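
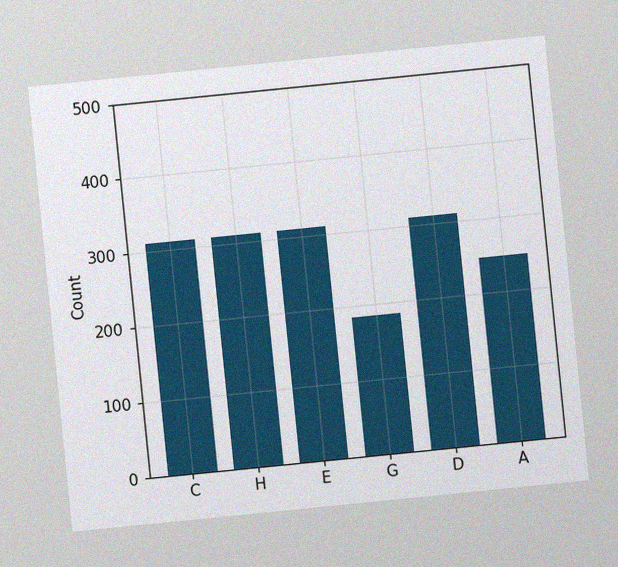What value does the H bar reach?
The chart is tilted about 6° counter-clockwise, with some photo noise. Reading along the chart's y-axis, the H bar reaches 310.

310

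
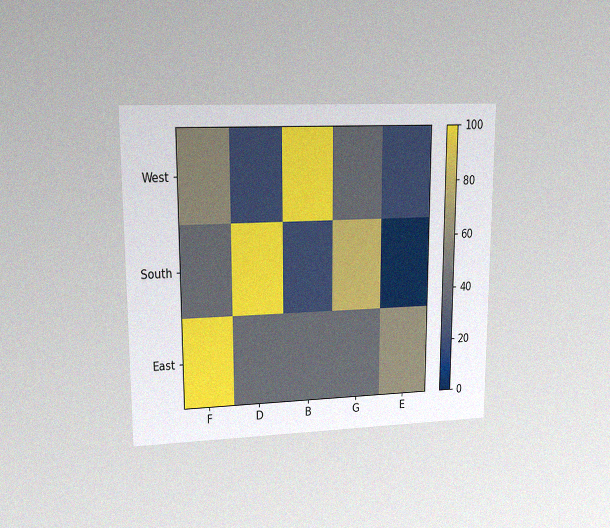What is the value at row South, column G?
The chart is viewed at a slight angle, with some photo noise. Matching cell (South, G) against the colorbar gives 80.

80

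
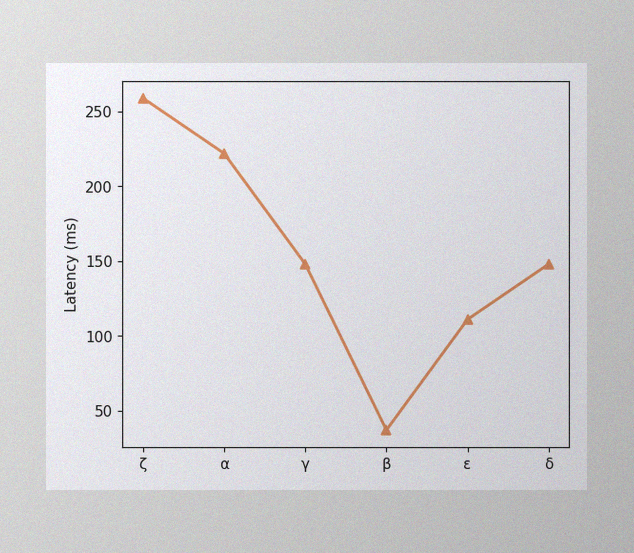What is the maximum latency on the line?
The image has some photo noise and uneven lighting. The highest point is at ζ, and reading across to the y-axis gives 259ms.

259ms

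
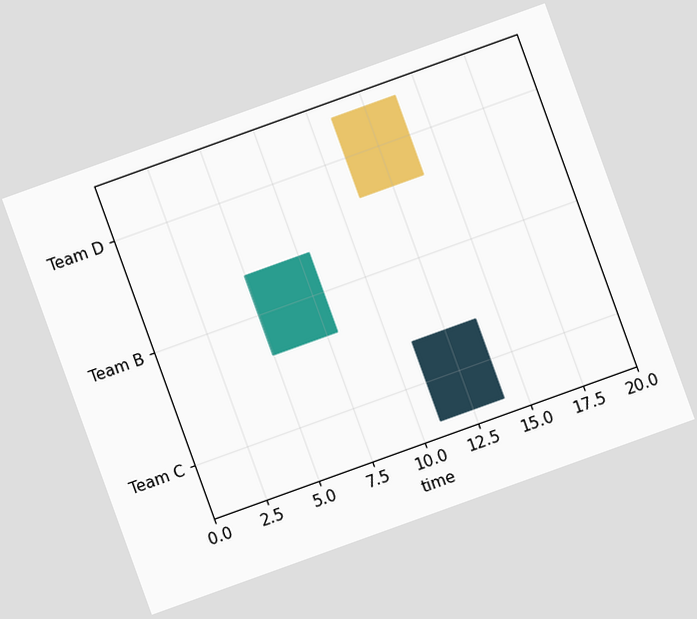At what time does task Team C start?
The chart is tilted about 20° counter-clockwise. The Team C bar begins at t=11.

11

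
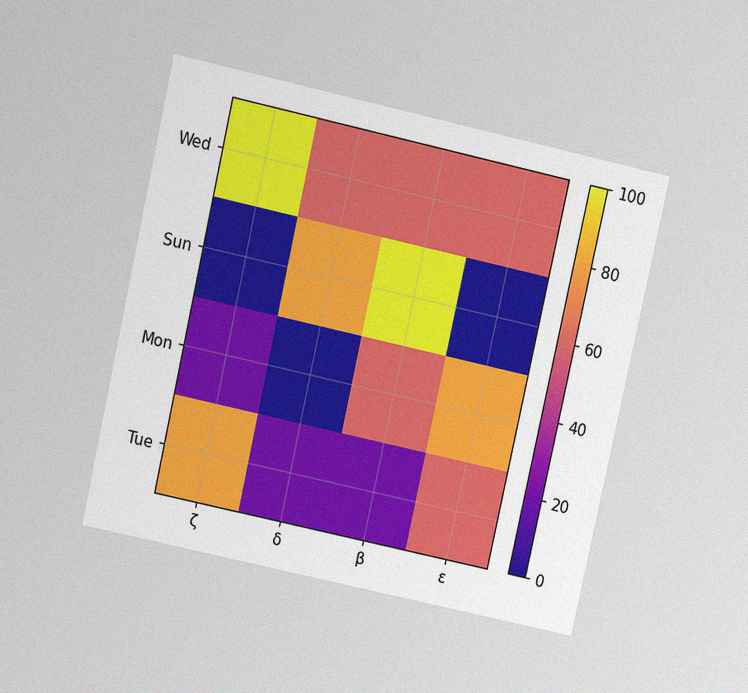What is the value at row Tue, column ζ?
The chart is tilted about 12° clockwise and viewed at a slight angle, with some photo noise. Matching cell (Tue, ζ) against the colorbar gives 80.

80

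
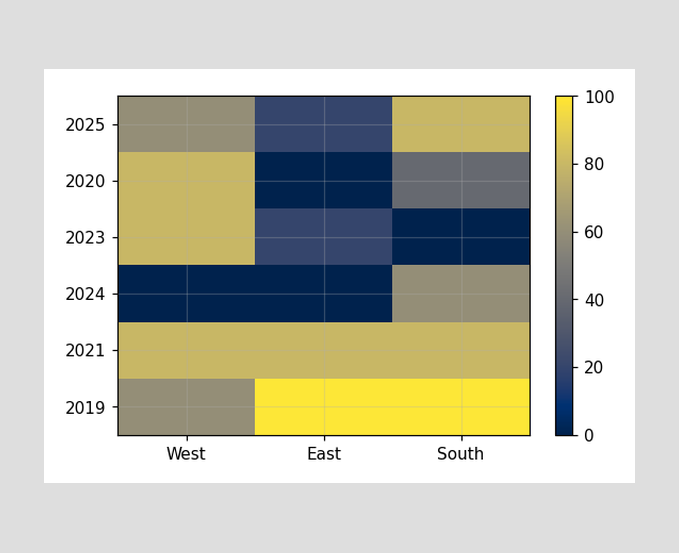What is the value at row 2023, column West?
Matching cell (2023, West) against the colorbar gives 80.

80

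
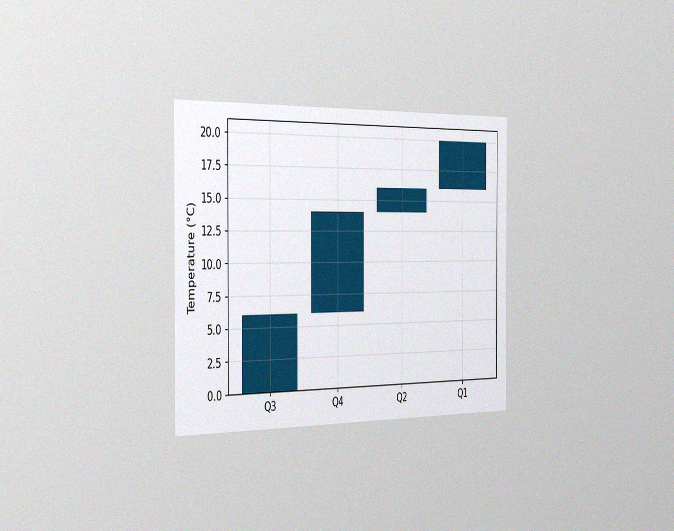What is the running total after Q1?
20°C

The chart is viewed slightly from the left, with some photo noise. After Q1 the running total reaches 20°C.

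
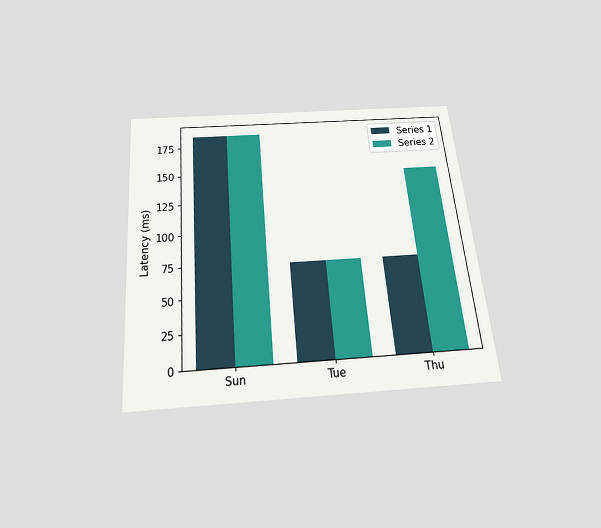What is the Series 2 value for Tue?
The chart is tilted about 5° counter-clockwise and viewed slightly from below. The Series 2 bar at Tue reaches 74ms on the y-axis.

74ms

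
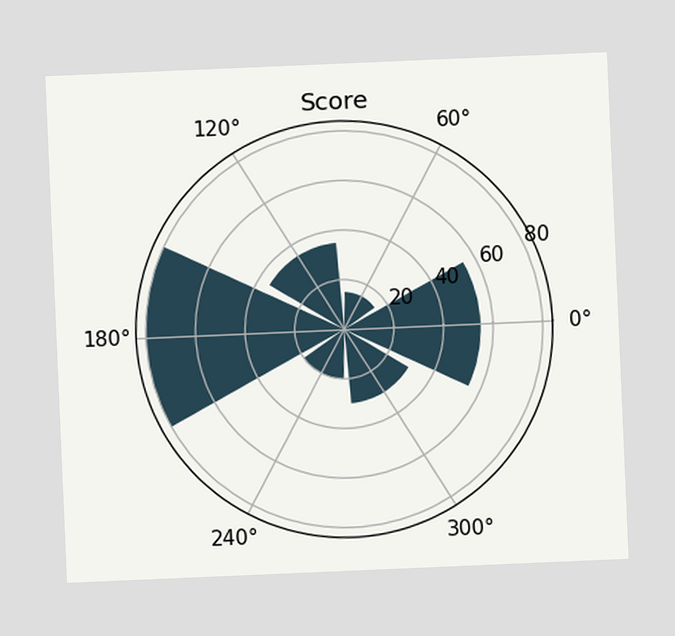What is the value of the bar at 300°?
30

The chart is tilted about 2° counter-clockwise. The bar at 300° reaches 30 on the radial axis.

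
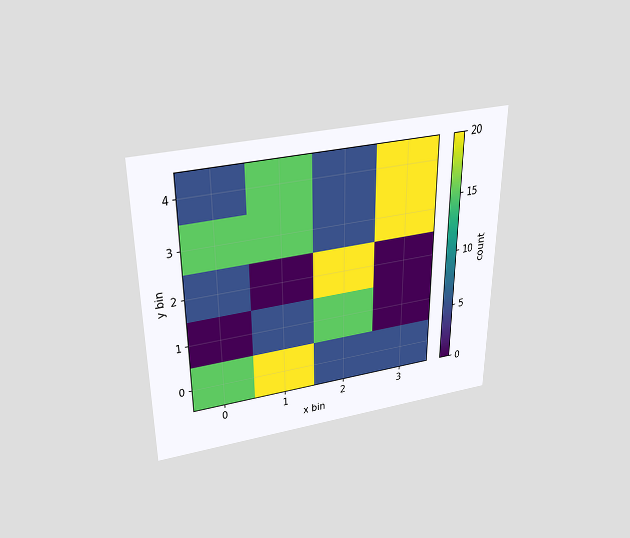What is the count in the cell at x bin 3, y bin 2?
The chart is viewed slightly from above. Matching the cell (3, 2) against the colorbar gives 0.

0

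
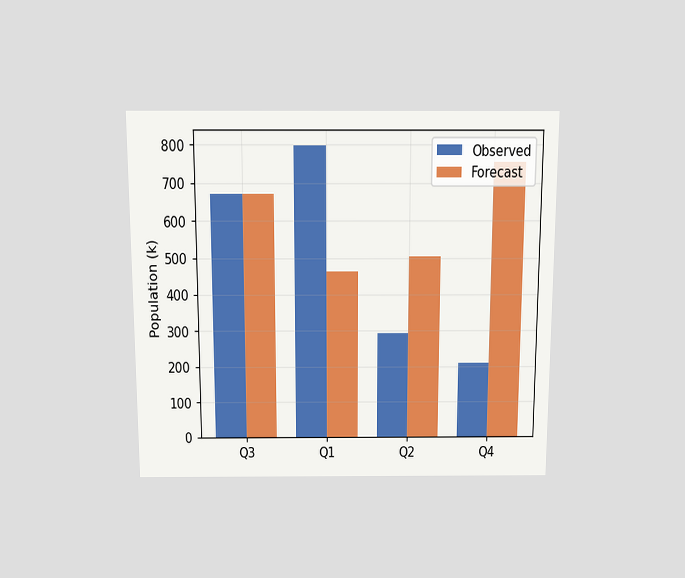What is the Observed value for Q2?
294k

The chart is viewed slightly from above. The Observed bar at Q2 reaches 294k on the y-axis.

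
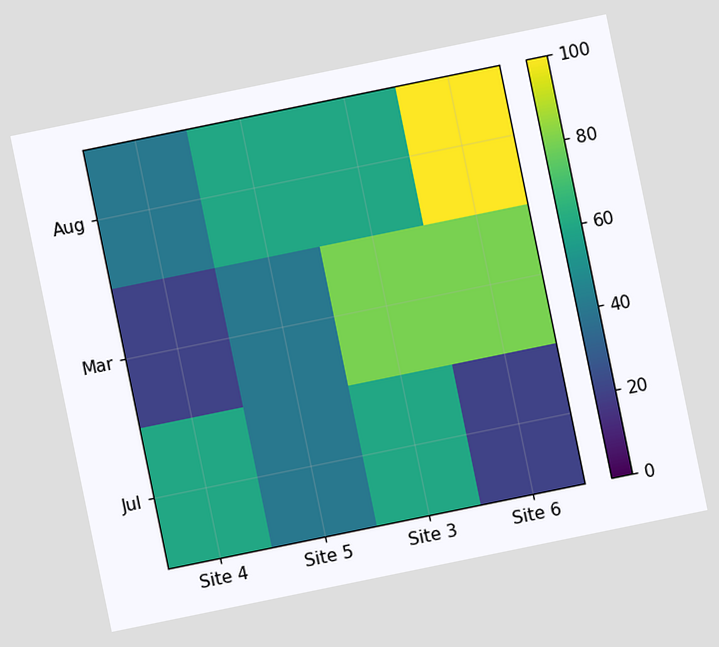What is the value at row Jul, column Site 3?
The chart is tilted about 12° counter-clockwise. Matching cell (Jul, Site 3) against the colorbar gives 60.

60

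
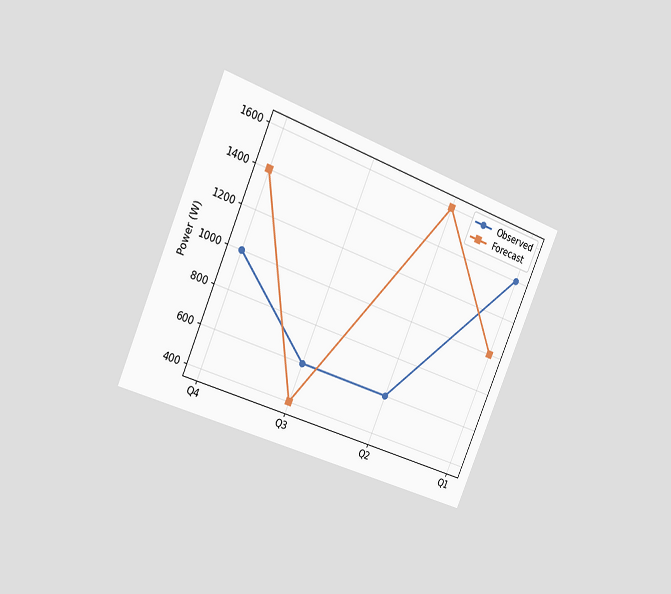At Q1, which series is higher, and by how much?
Observed, by 400W

The chart is tilted about 23° clockwise and viewed slightly from the left. At Q1, Observed sits above the other line by 400W.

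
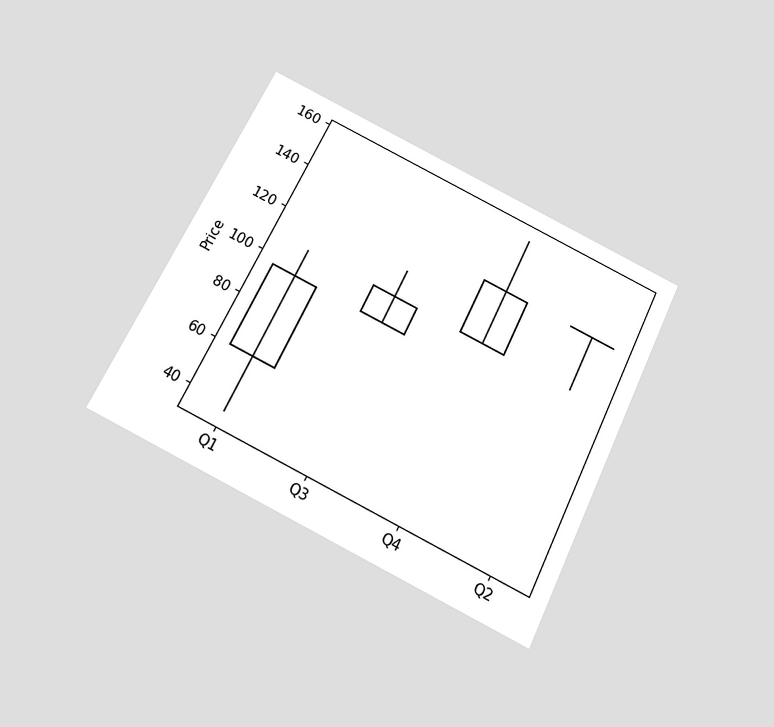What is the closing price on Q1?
96

The chart is tilted about 26° clockwise and viewed slightly from below. The Q1 candle closes at 96.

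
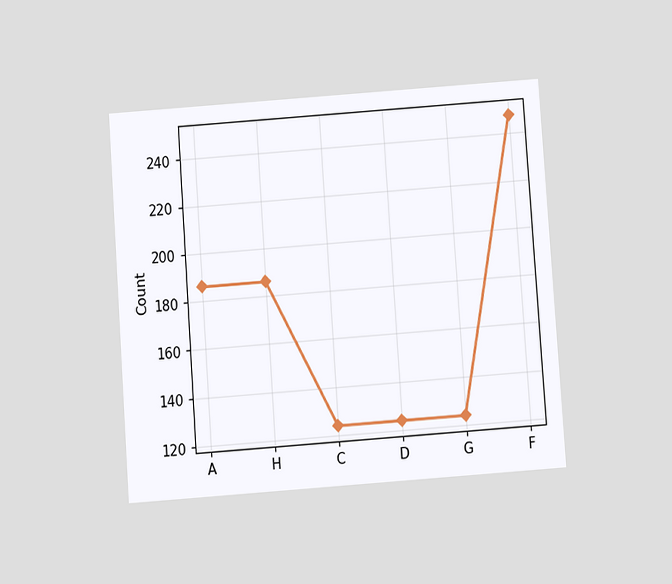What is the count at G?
The chart is tilted about 4° counter-clockwise and viewed slightly from below. At G, the line is at 124.

124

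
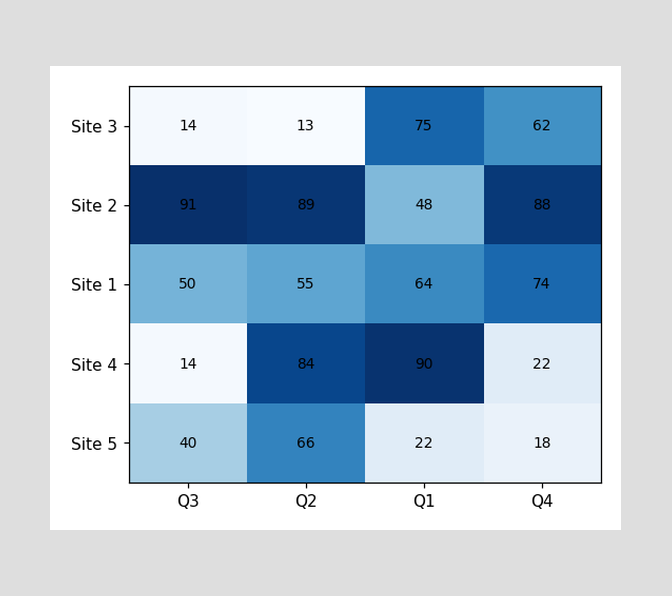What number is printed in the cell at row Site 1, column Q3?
50

The (Site 1, Q3) cell reads 50.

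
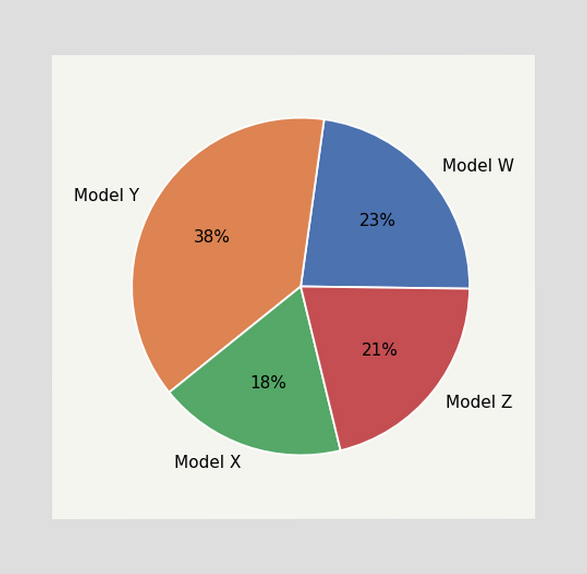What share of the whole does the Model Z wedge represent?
The Model Z slice takes up 21% of the pie.

21%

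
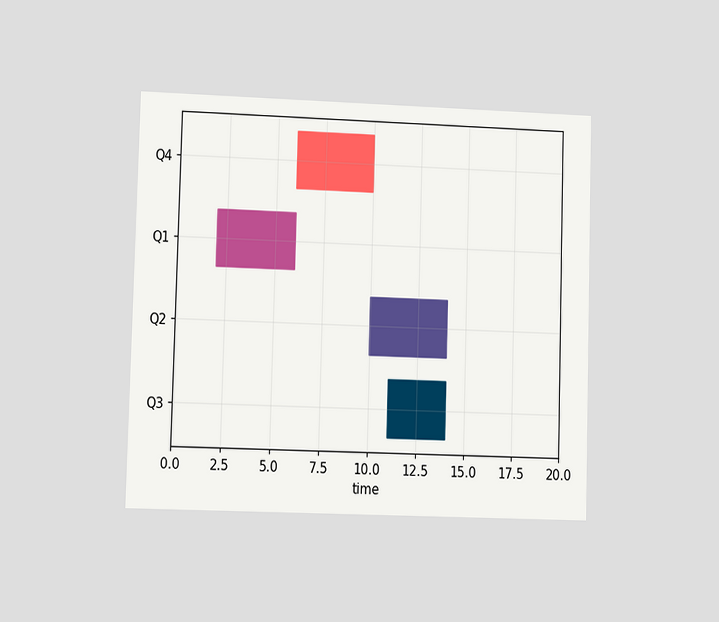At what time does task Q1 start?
2

The chart is viewed at a slight angle. The Q1 bar begins at t=2.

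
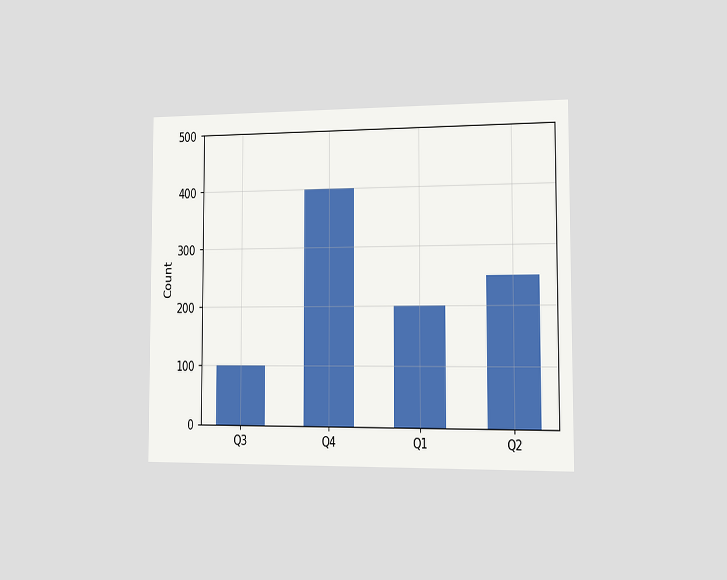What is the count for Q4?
The chart is viewed slightly from the right. Reading along the chart's y-axis, the Q4 bar reaches 400.

400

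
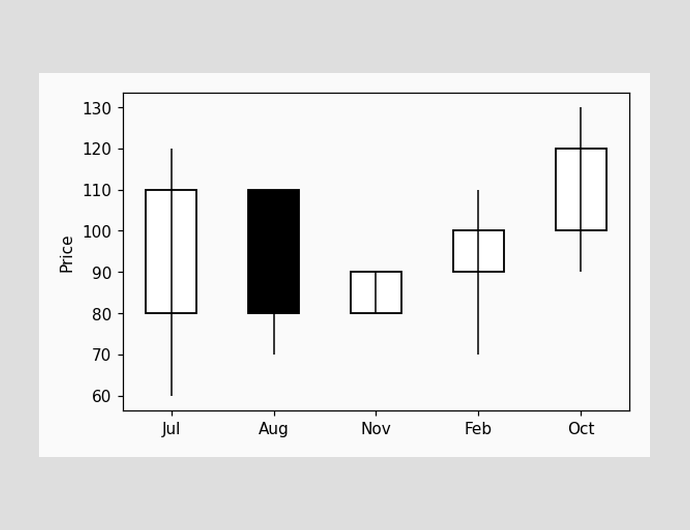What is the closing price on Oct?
The Oct candle closes at 120.

120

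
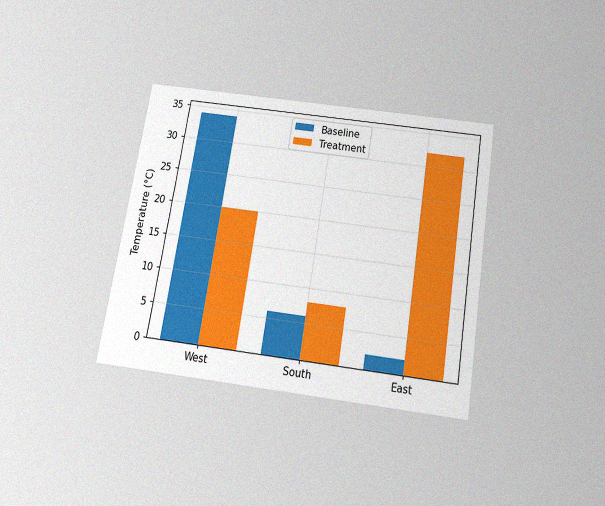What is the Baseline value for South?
The chart is tilted about 9° clockwise and viewed slightly from below, with some photo noise. The Baseline bar at South reaches 6°C on the y-axis.

6°C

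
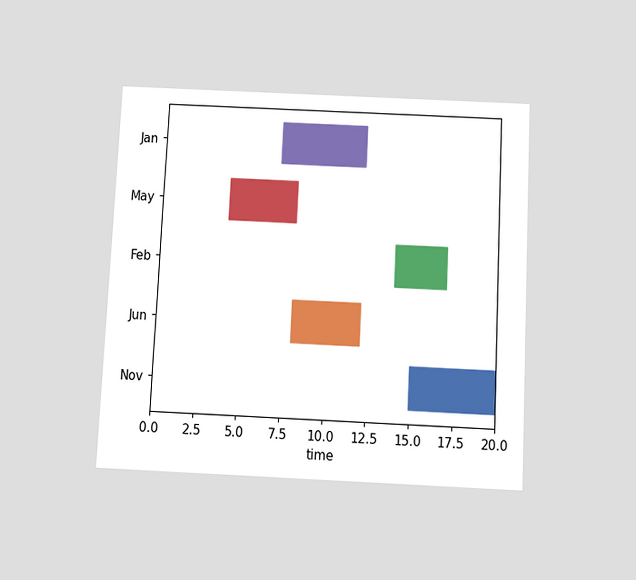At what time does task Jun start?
The chart is tilted about 3° clockwise and viewed slightly from below. The Jun bar begins at t=8.

8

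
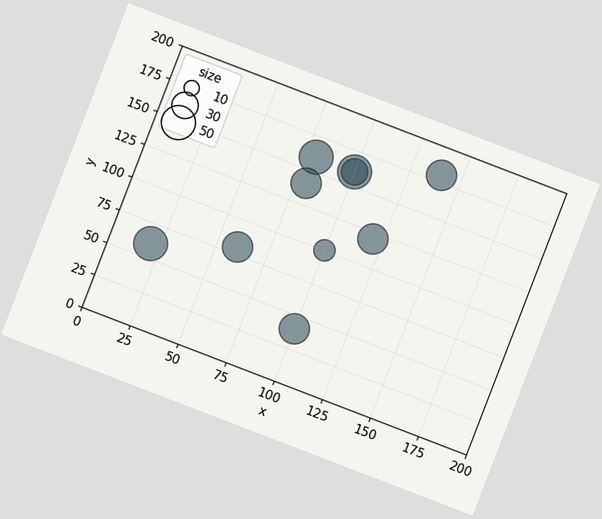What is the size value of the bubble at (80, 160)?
50

The chart is tilted about 21° clockwise. Matching the bubble at (80, 160) against the size legend gives 50.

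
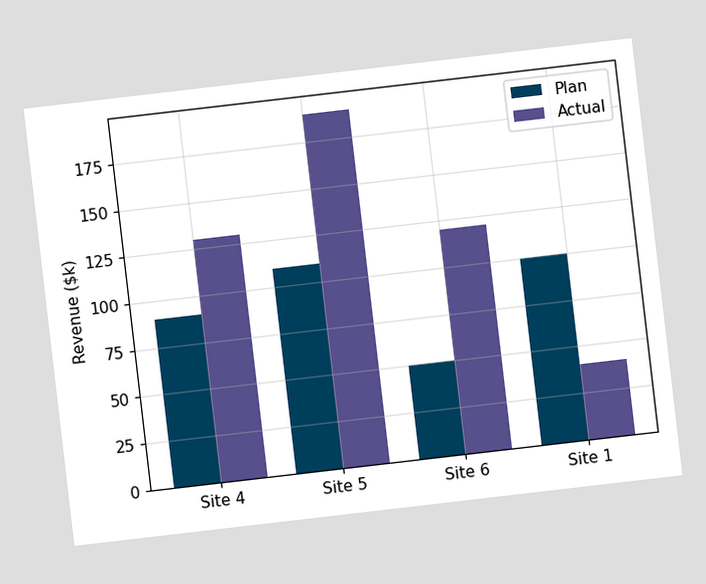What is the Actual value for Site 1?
The chart is tilted about 7° counter-clockwise. The Actual bar at Site 1 reaches $40k on the y-axis.

$40k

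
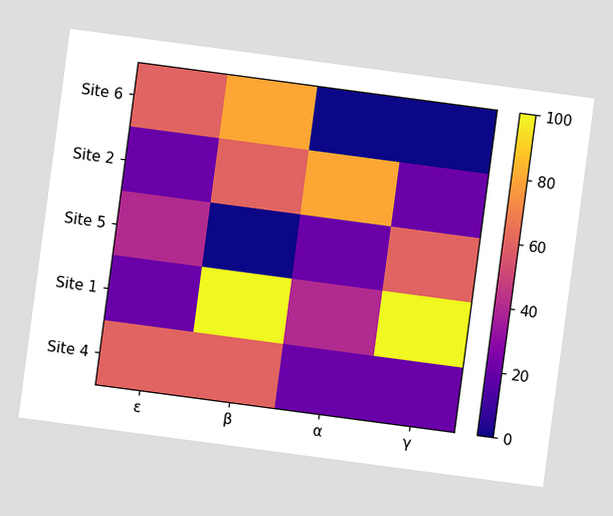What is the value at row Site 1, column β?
100

The chart is tilted about 8° clockwise. Matching cell (Site 1, β) against the colorbar gives 100.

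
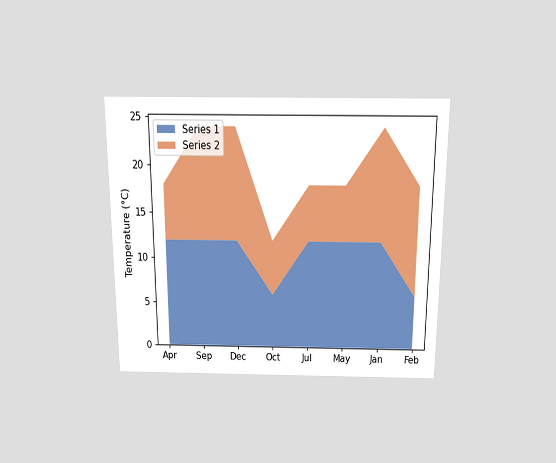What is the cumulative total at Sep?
The chart is viewed slightly from above. The stacked total at Sep reaches 24°C.

24°C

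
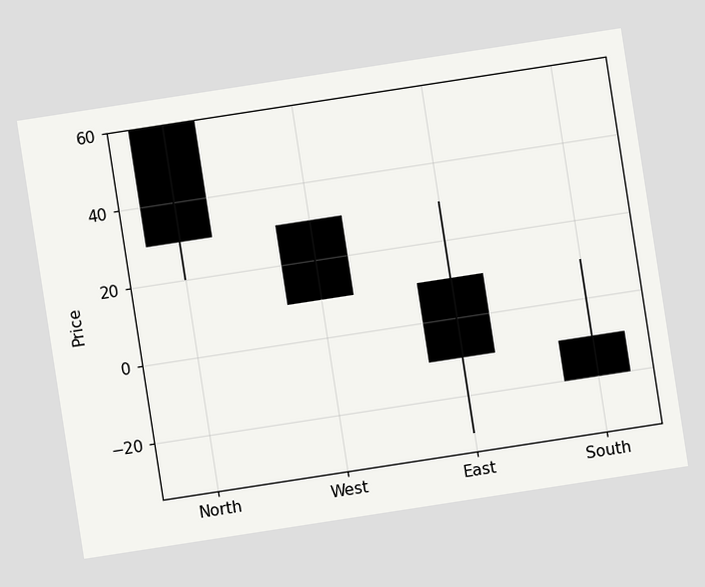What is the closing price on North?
The chart is tilted about 9° counter-clockwise. The North candle closes at 30.

30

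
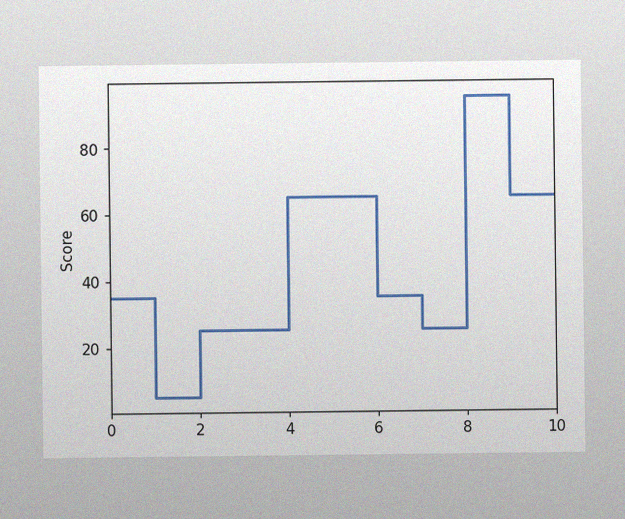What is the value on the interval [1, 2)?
The image has some photo noise and uneven lighting. On [1, 2) the step sits at 5.

5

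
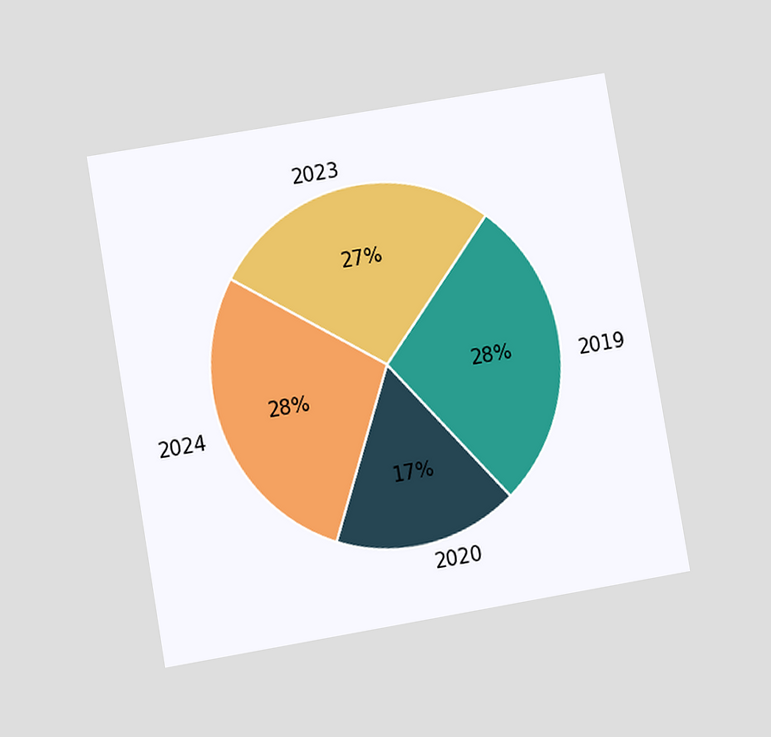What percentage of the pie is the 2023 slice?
The chart is tilted about 10° counter-clockwise and viewed at a slight angle. The 2023 slice takes up 27% of the pie.

27%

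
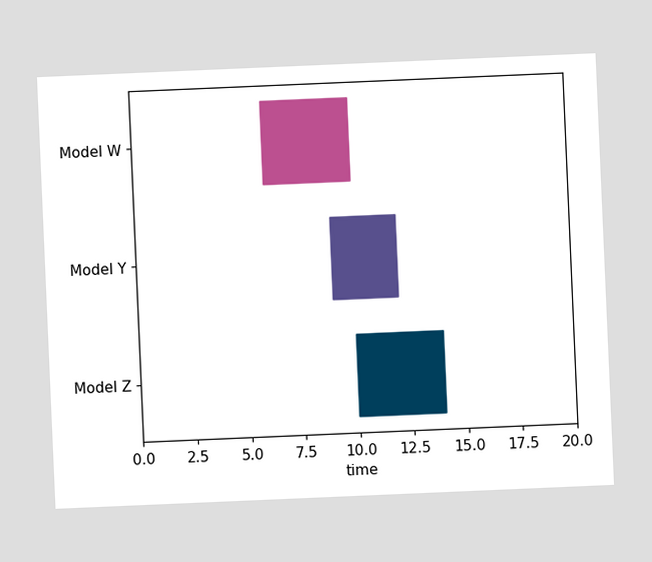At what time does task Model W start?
6

The chart is tilted about 2° counter-clockwise. The Model W bar begins at t=6.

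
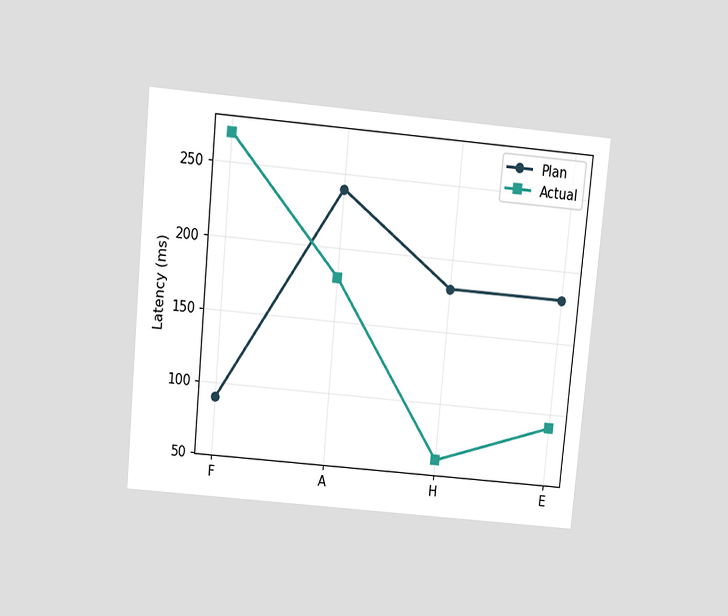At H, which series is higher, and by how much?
Plan, by 120ms

The chart is tilted about 5° clockwise and viewed slightly from above. At H, Plan sits above the other line by 120ms.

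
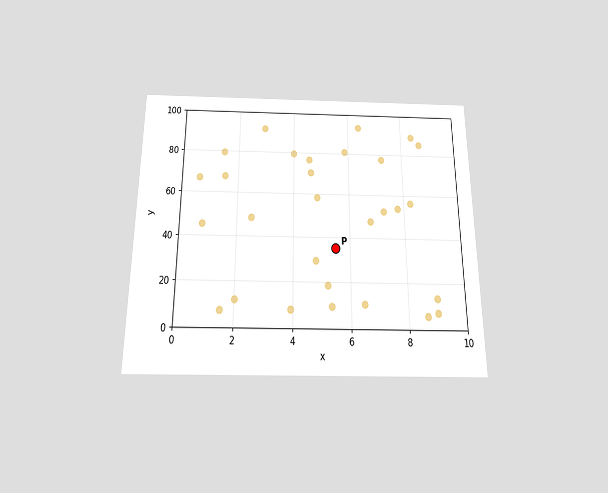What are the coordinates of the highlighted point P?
(5.5, 35)

The chart is viewed slightly from below. Following the gridlines from P to each axis, P sits at (5.5, 35).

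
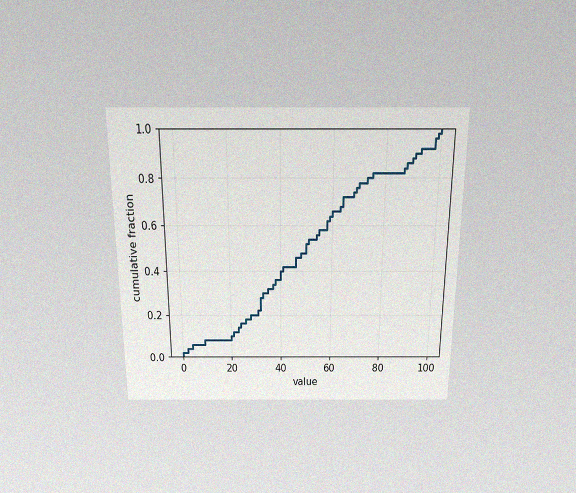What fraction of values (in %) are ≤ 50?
The chart is viewed slightly from above, with some photo noise. At x=50 the ECDF step is at 52%.

52%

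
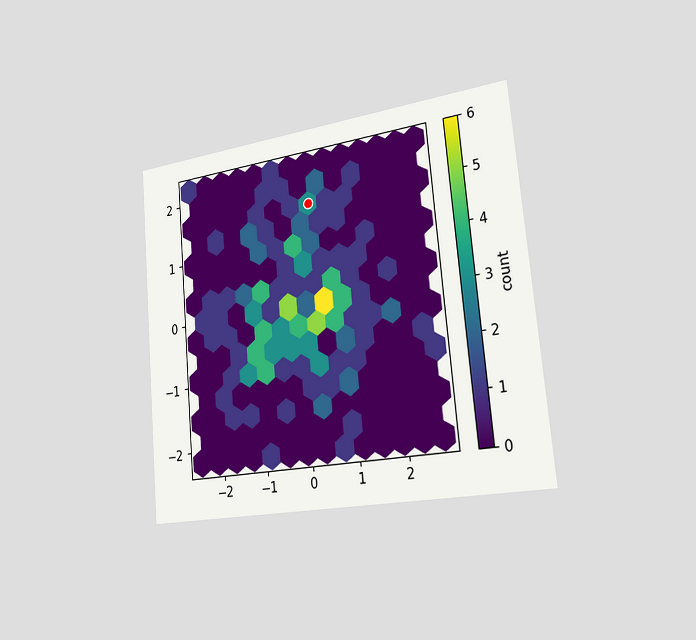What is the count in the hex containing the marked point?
3

The chart is tilted about 5° counter-clockwise and viewed slightly from the right. The marked hex reads 3 on the colorbar.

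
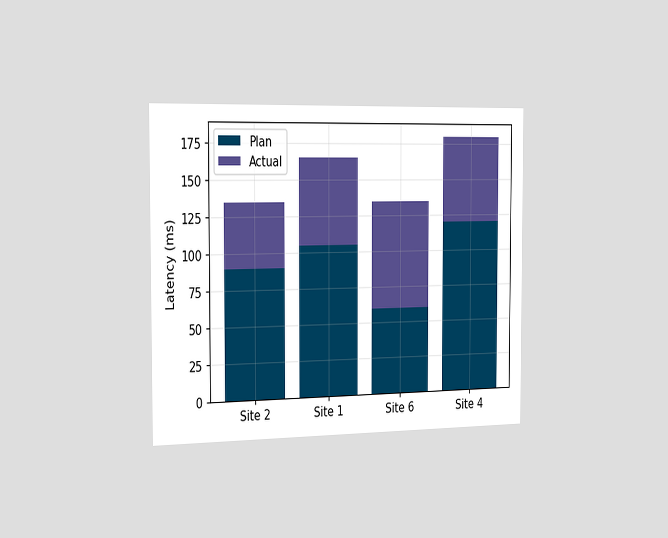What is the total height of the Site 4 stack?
The chart is viewed slightly from the left. The Site 4 stack's top reaches 180ms on the y-axis.

180ms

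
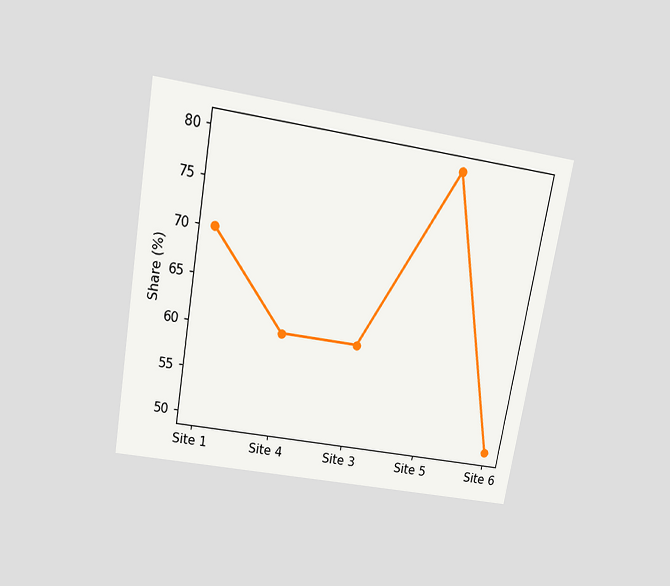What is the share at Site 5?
The chart is tilted about 10° clockwise and viewed slightly from above. At Site 5, the line is at 80%.

80%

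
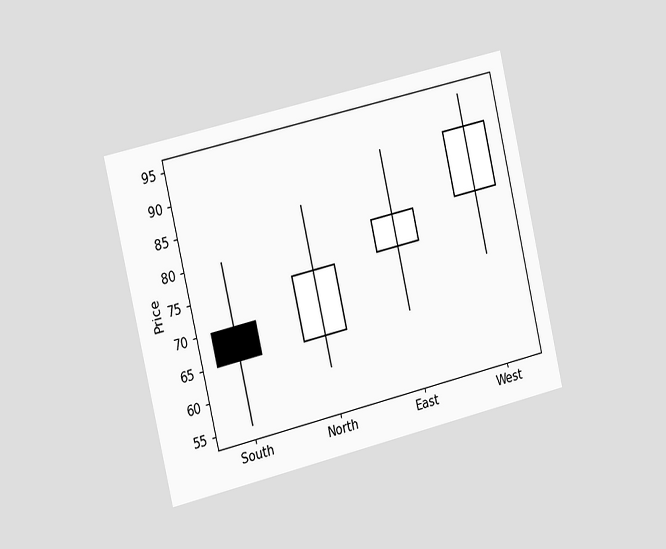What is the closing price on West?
90

The chart is tilted about 13° counter-clockwise and viewed slightly from the left. The West candle closes at 90.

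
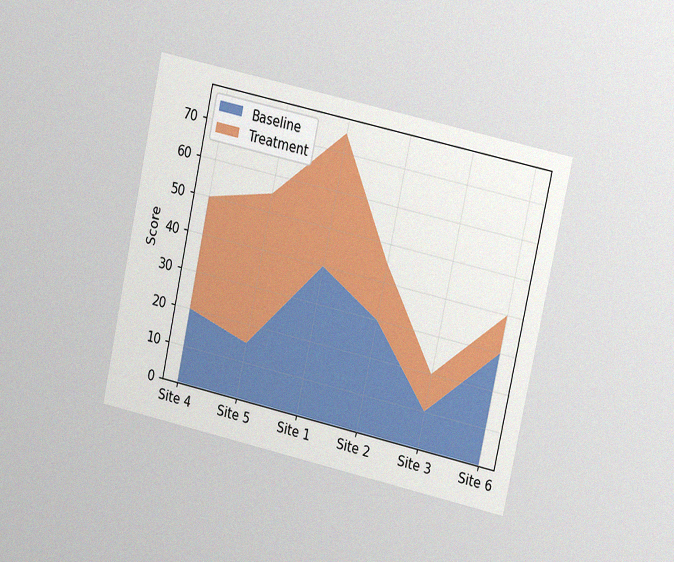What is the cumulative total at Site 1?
75

The chart is tilted about 12° clockwise and viewed slightly from the right, with some photo noise. The stacked total at Site 1 reaches 75.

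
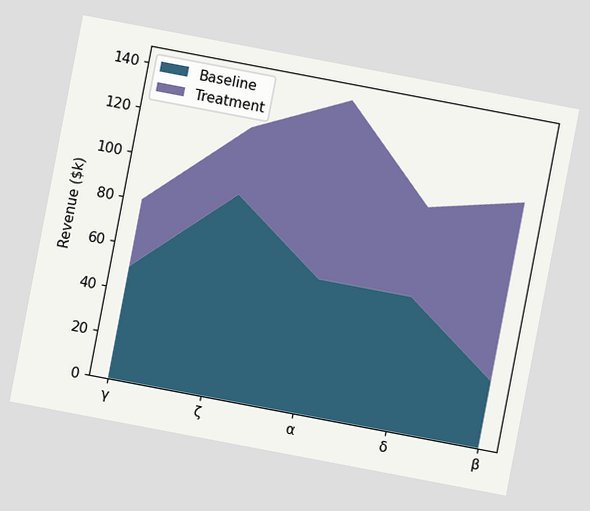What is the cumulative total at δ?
The chart is tilted about 11° clockwise. The stacked total at δ reaches $100k.

$100k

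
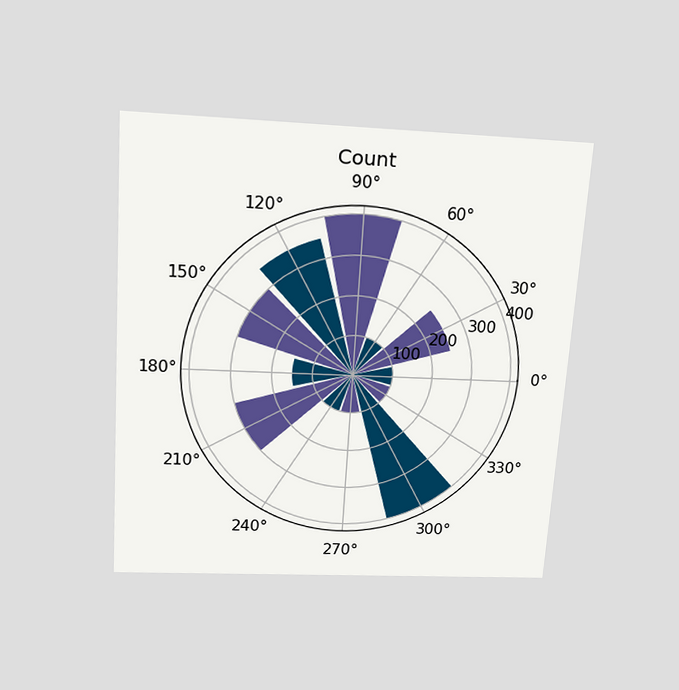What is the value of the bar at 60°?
100

The chart is tilted about 4° clockwise and viewed slightly from above. The bar at 60° reaches 100 on the radial axis.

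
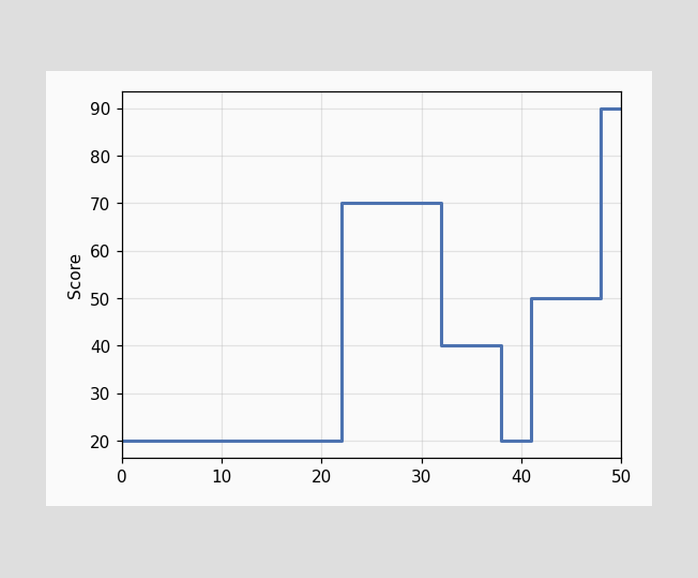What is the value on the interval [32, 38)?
On [32, 38) the step sits at 40.

40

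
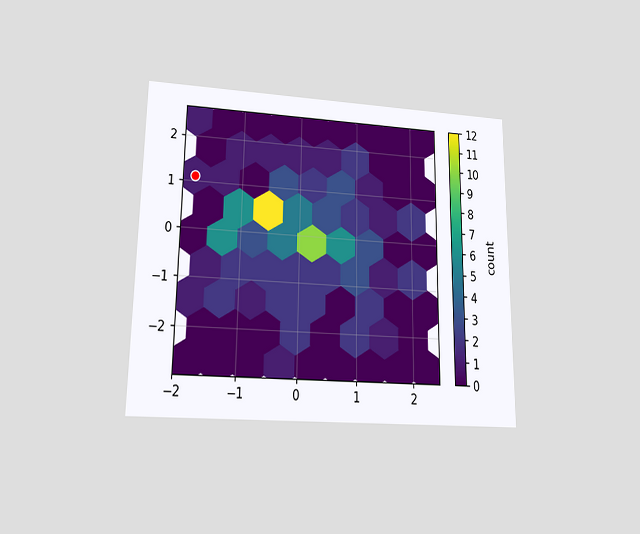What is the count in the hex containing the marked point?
1

The chart is viewed at a slight angle. The marked hex reads 1 on the colorbar.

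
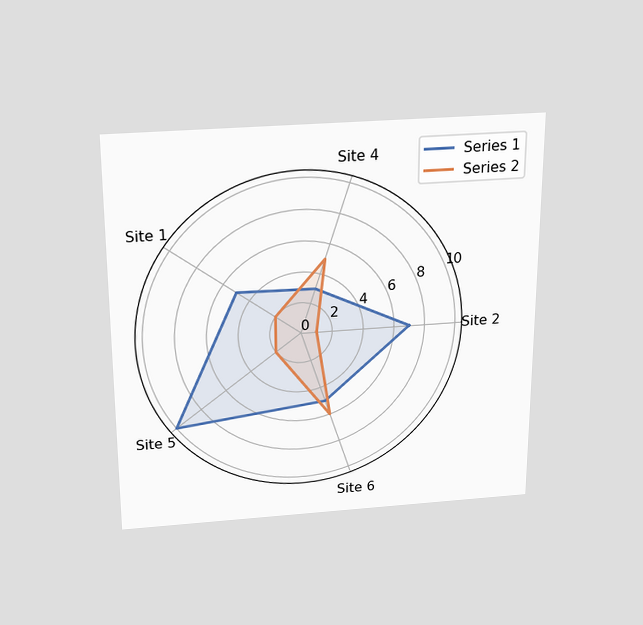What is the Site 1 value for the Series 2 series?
The chart is viewed slightly from above. On the Site 1 axis, Series 2 reaches 2.

2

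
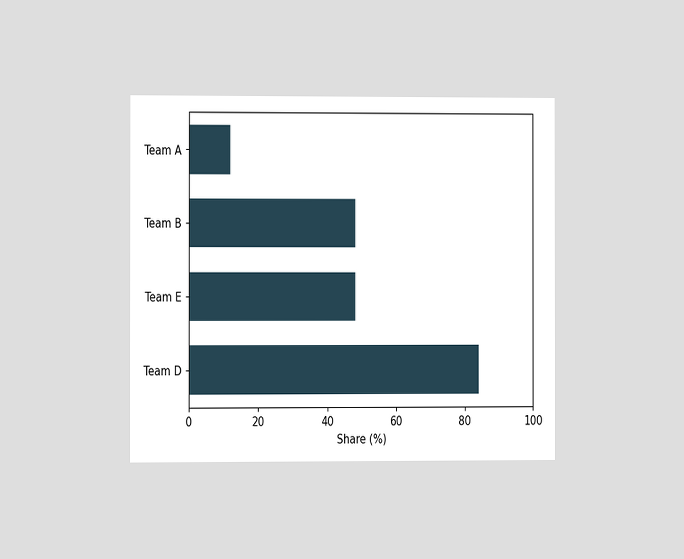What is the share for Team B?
The chart is viewed at a slight angle. Reading along the chart's x-axis, the Team B bar reaches 48%.

48%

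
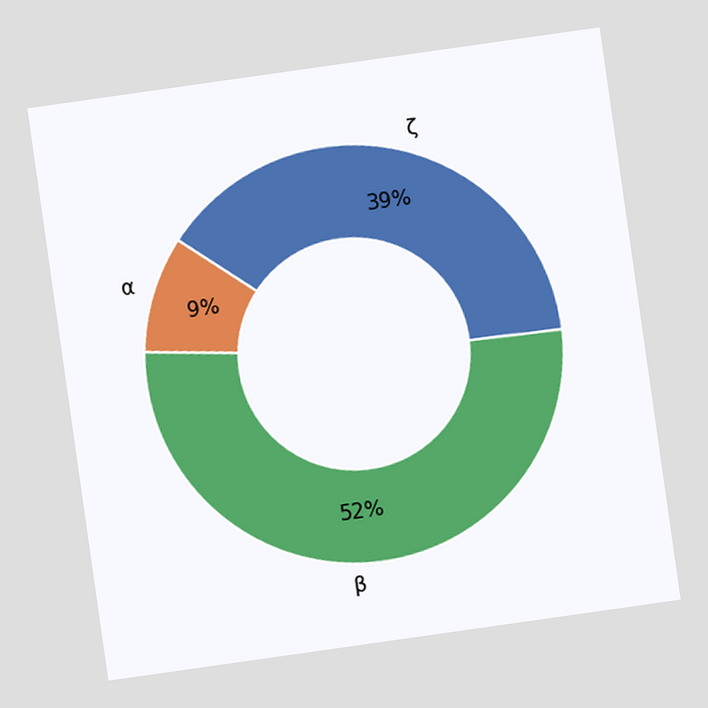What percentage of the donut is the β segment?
The chart is tilted about 8° counter-clockwise. The β segment takes up 52% of the ring.

52%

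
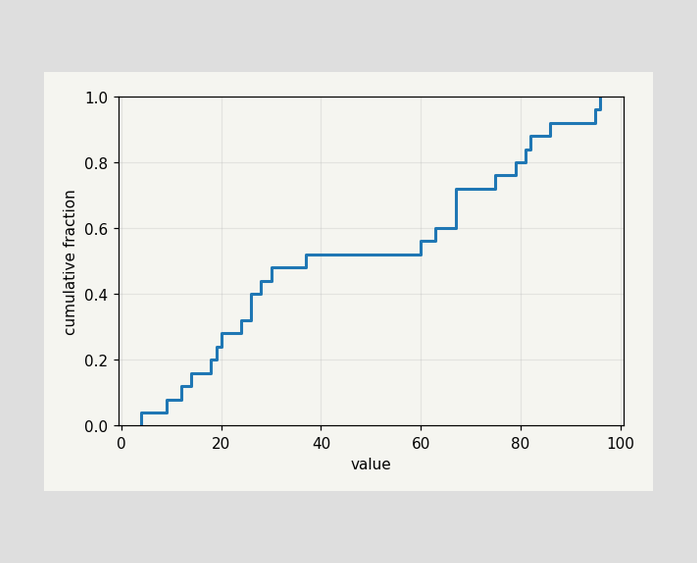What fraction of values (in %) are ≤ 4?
At x=4 the ECDF step is at 4%.

4%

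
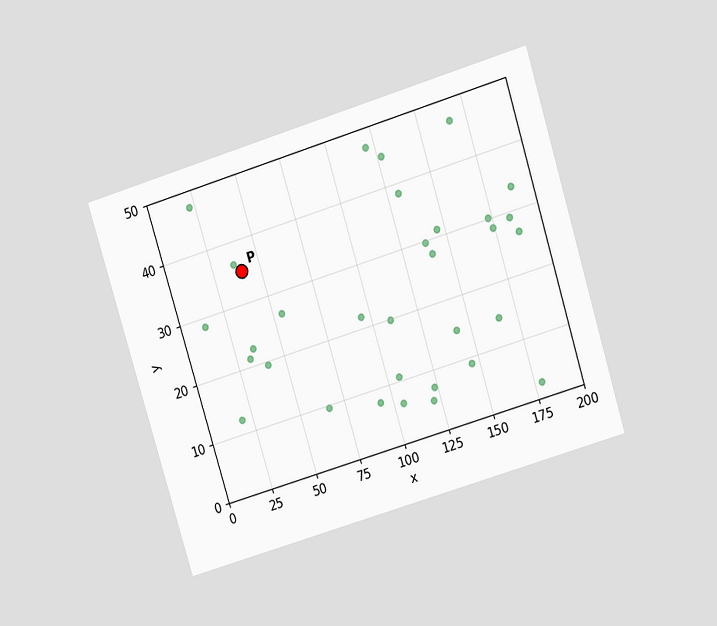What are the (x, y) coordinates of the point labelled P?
The chart is tilted about 17° counter-clockwise and viewed at a slight angle. Following the gridlines from P to each axis, P sits at (40, 35).

(40, 35)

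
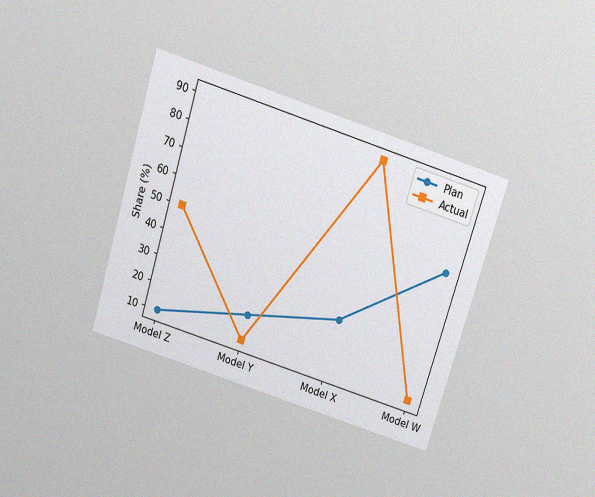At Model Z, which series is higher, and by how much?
Actual, by 40%

The chart is tilted about 17° clockwise and viewed slightly from above, with some photo noise. At Model Z, Actual sits above the other line by 40%.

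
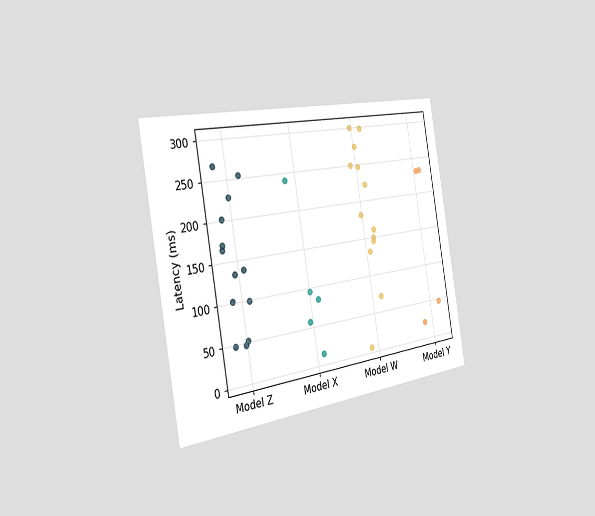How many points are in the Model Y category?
The chart is tilted about 10° counter-clockwise and viewed slightly from the left. Counting the markers in the Model Y column gives 4.

4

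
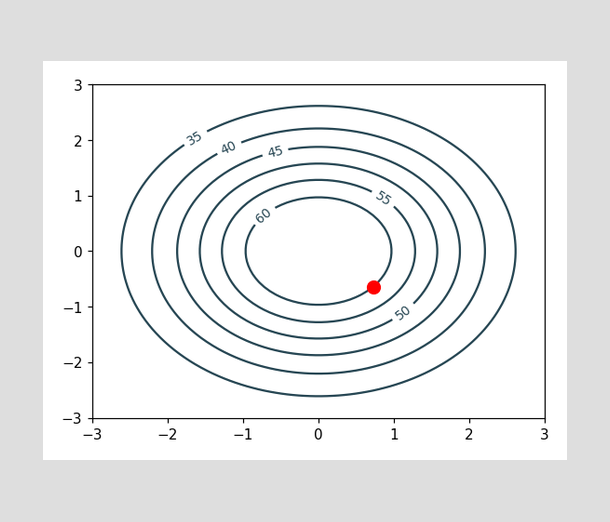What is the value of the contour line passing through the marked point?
The marked point sits on the contour labelled 60.

60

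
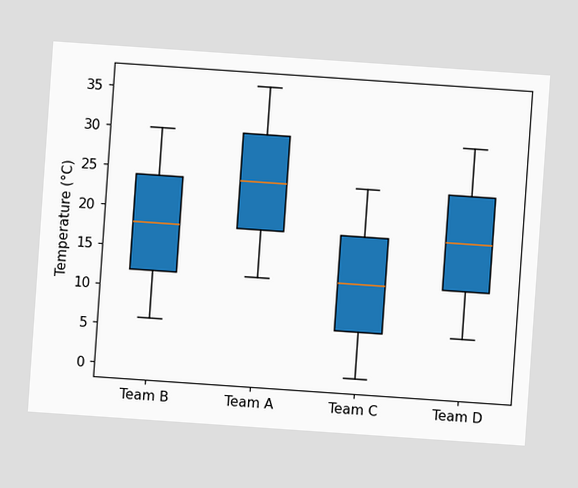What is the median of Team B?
18°C

The chart is tilted about 4° clockwise. The median line in the Team B box sits at 18°C.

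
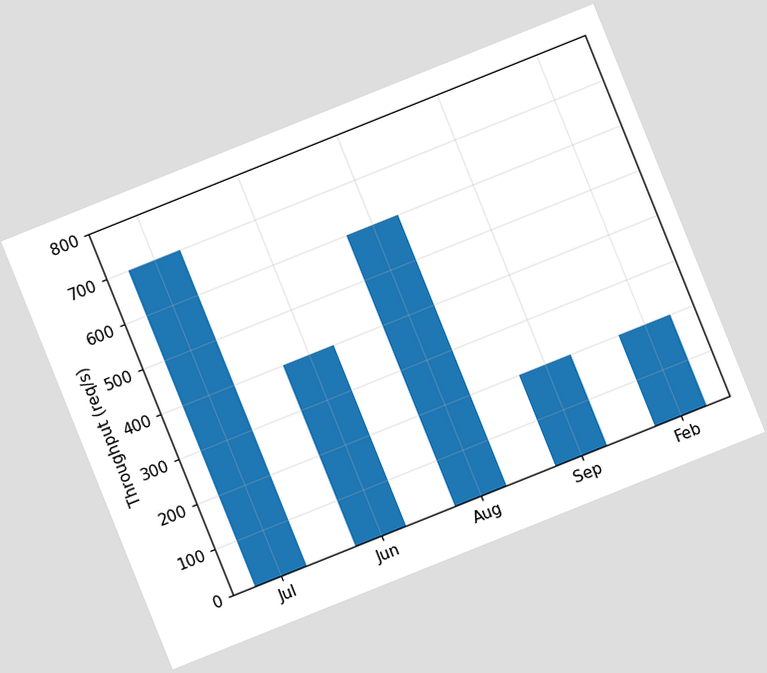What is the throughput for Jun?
The chart is tilted about 22° counter-clockwise. Reading along the chart's y-axis, the Jun bar reaches 400req/s.

400req/s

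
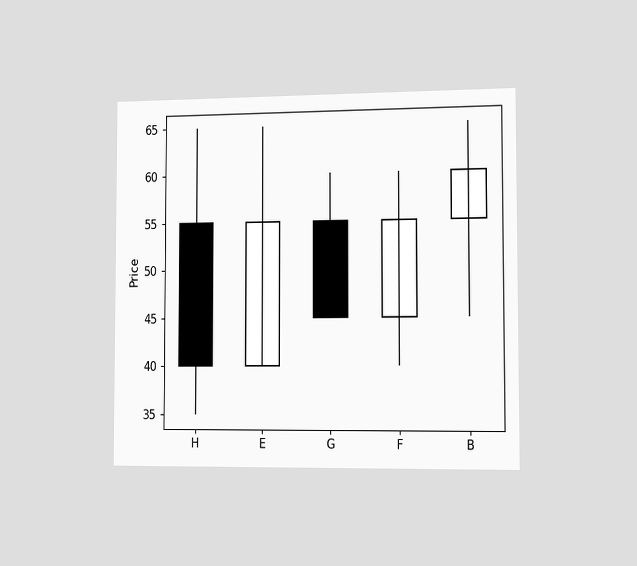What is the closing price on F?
The chart is viewed slightly from the right. The F candle closes at 55.

55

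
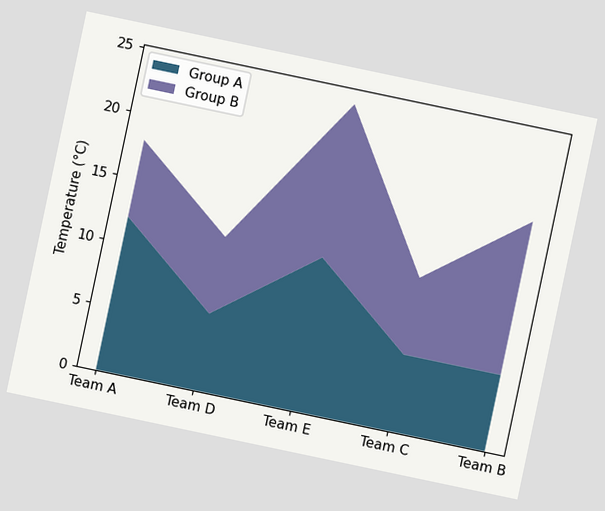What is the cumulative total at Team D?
The chart is tilted about 12° clockwise. The stacked total at Team D reaches 12°C.

12°C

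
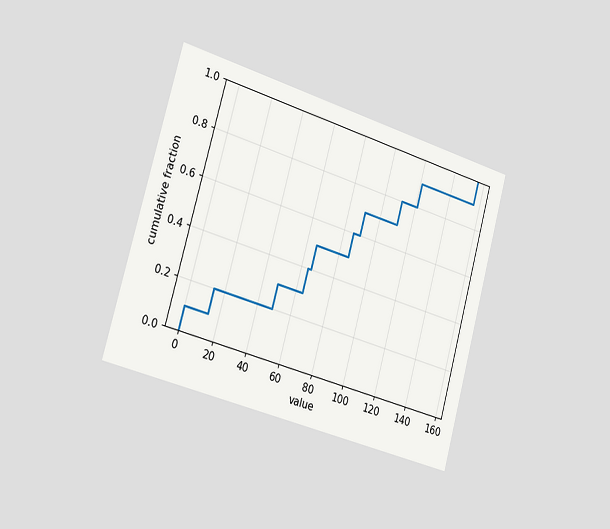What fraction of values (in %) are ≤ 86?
60%

The chart is tilted about 16° clockwise and viewed slightly from the left. At x=86 the ECDF step is at 60%.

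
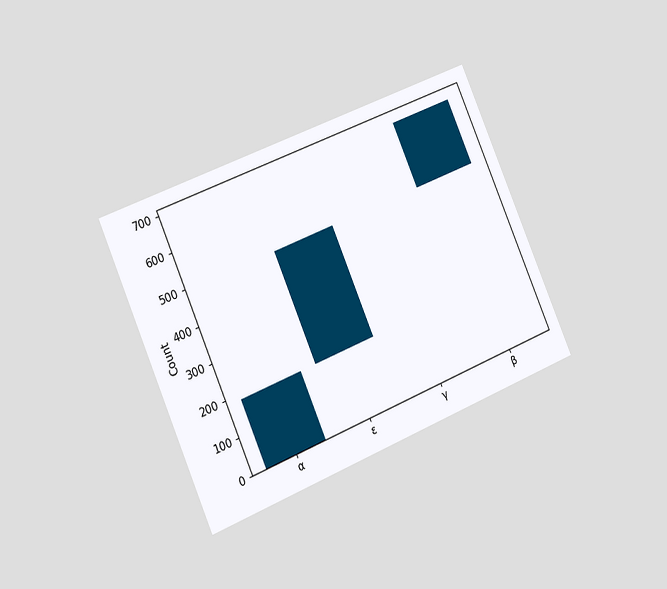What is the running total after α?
186

The chart is tilted about 23° counter-clockwise and viewed slightly from the left. After α the running total reaches 186.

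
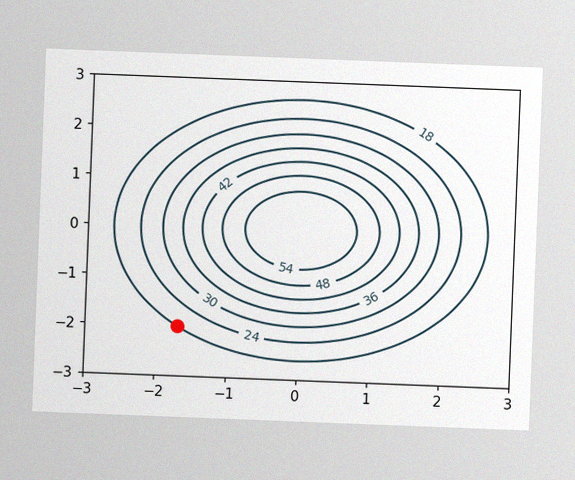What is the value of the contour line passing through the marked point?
18

The chart is tilted about 2° clockwise, with some photo noise. The marked point sits on the contour labelled 18.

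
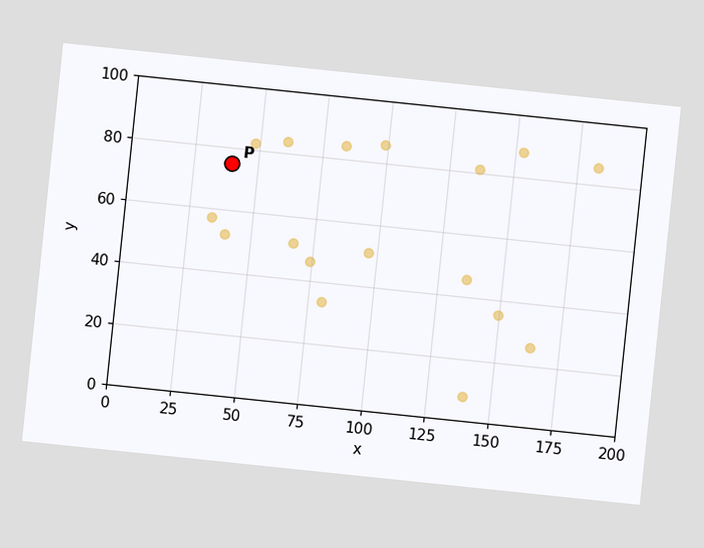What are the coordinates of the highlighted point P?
The chart is tilted about 6° clockwise. Following the gridlines from P to each axis, P sits at (40, 75).

(40, 75)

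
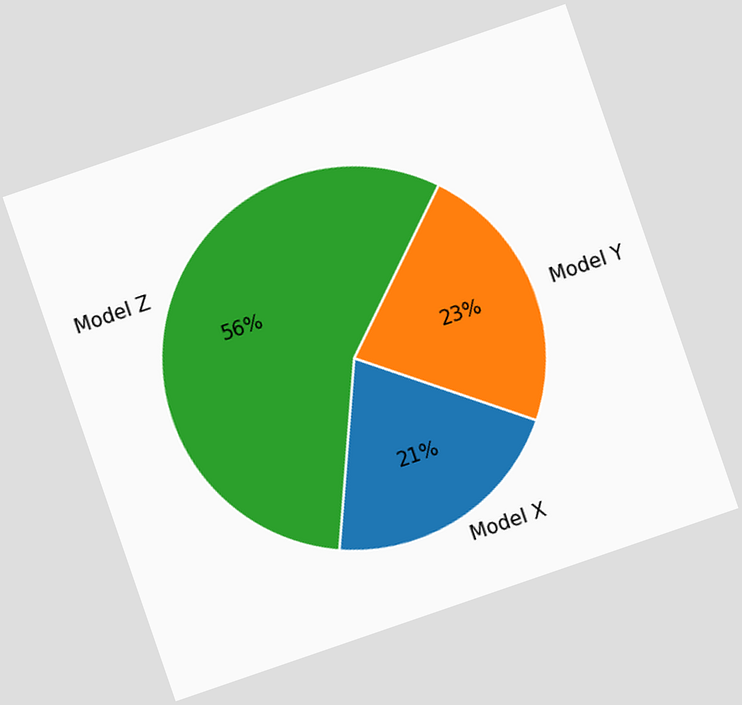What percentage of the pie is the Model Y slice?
The chart is tilted about 19° counter-clockwise. The Model Y slice takes up 23% of the pie.

23%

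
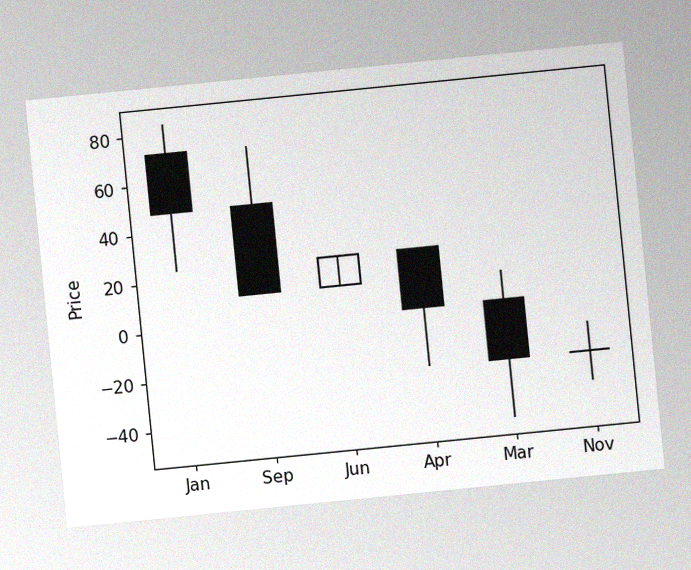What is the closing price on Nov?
-24

The chart is tilted about 6° counter-clockwise, with some photo noise. The Nov candle closes at -24.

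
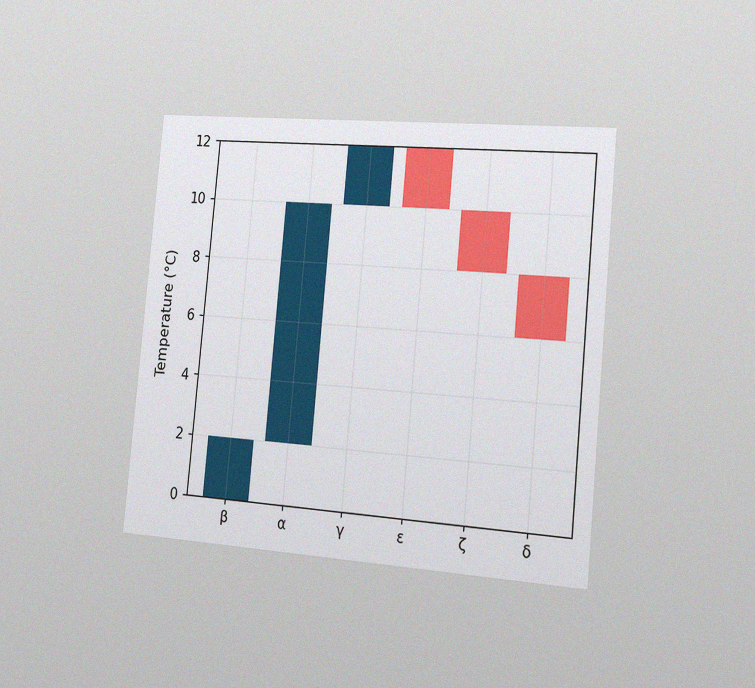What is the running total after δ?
The chart is tilted about 5° clockwise and viewed slightly from the right, with some photo noise. After δ the running total reaches 6°C.

6°C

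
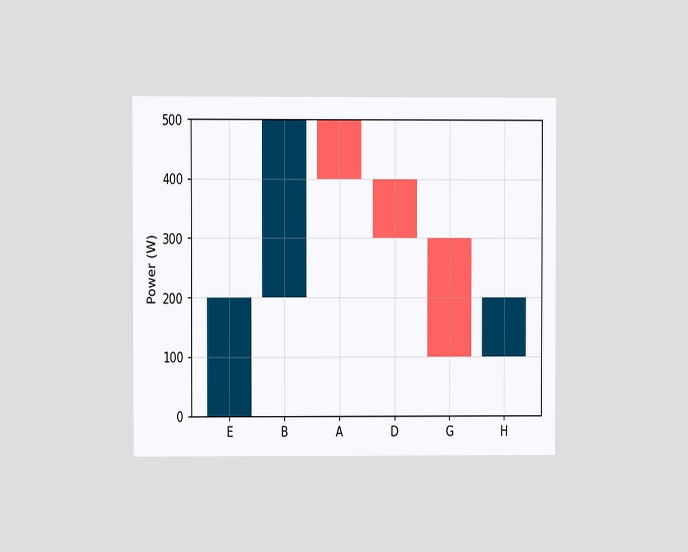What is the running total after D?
300W

The chart is viewed at a slight angle. After D the running total reaches 300W.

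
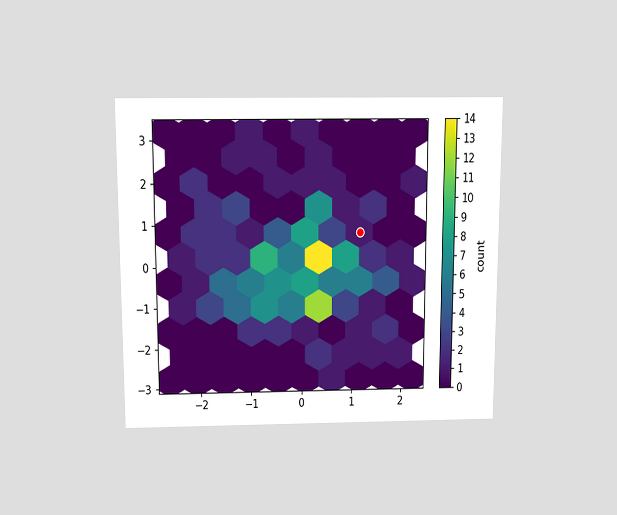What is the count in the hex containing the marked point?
1

The chart is viewed slightly from above. The marked hex reads 1 on the colorbar.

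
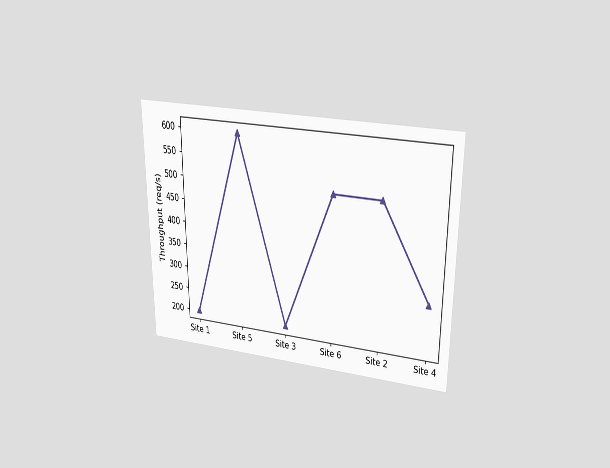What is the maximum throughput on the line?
The chart is viewed slightly from above. The highest point is at Site 5, and reading across to the y-axis gives 600req/s.

600req/s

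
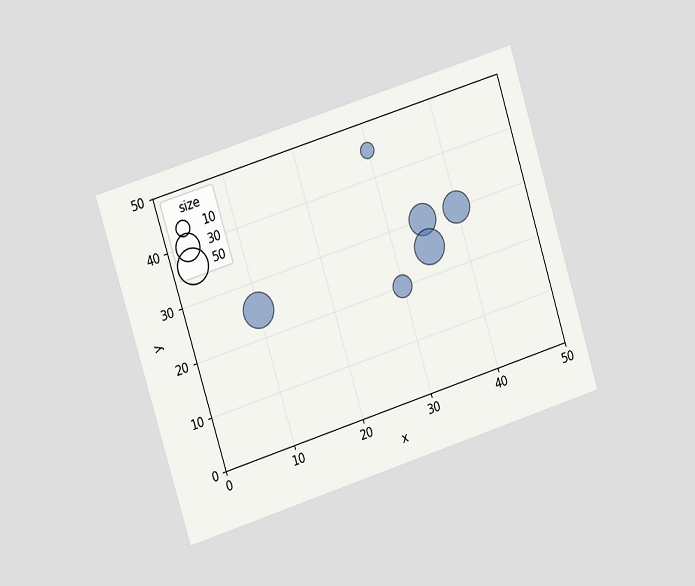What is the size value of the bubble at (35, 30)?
40

The chart is tilted about 17° counter-clockwise and viewed slightly from the left. Matching the bubble at (35, 30) against the size legend gives 40.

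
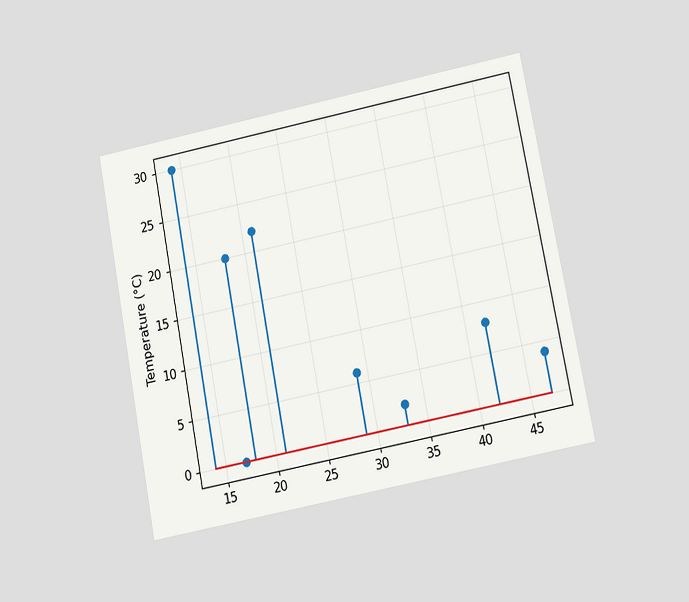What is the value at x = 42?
8°C

The chart is tilted about 11° counter-clockwise and viewed slightly from below. The stem at x=42 reaches 8°C.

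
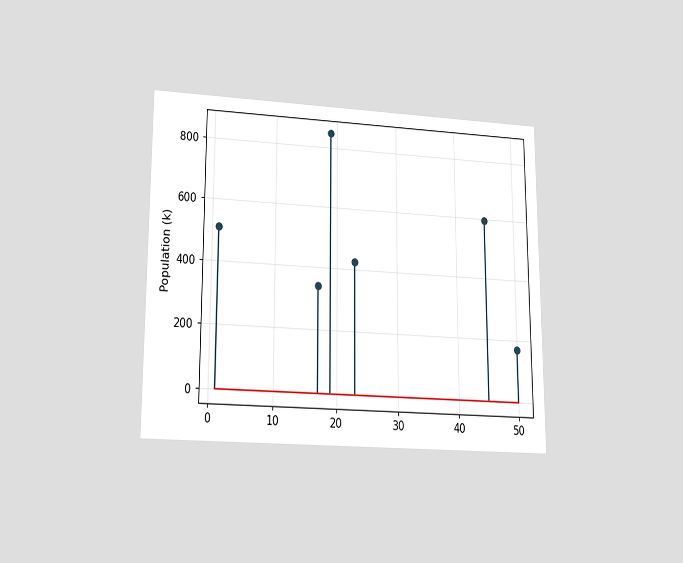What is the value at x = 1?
510k

The chart is viewed at a slight angle. The stem at x=1 reaches 510k.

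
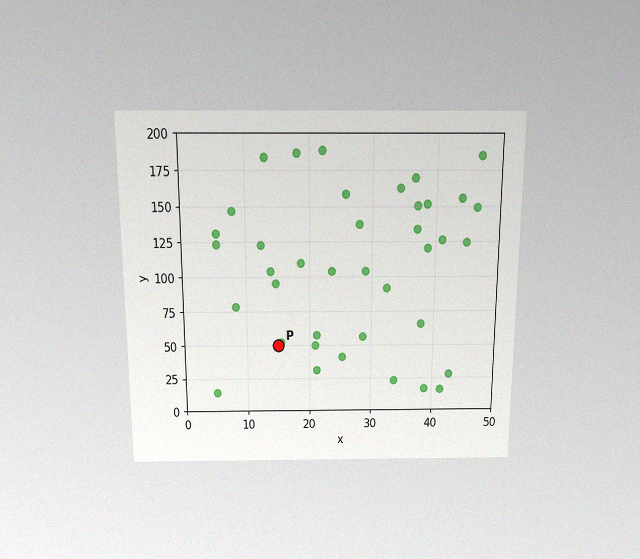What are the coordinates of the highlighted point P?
(15, 50)

The chart is viewed slightly from above, with some photo noise. Following the gridlines from P to each axis, P sits at (15, 50).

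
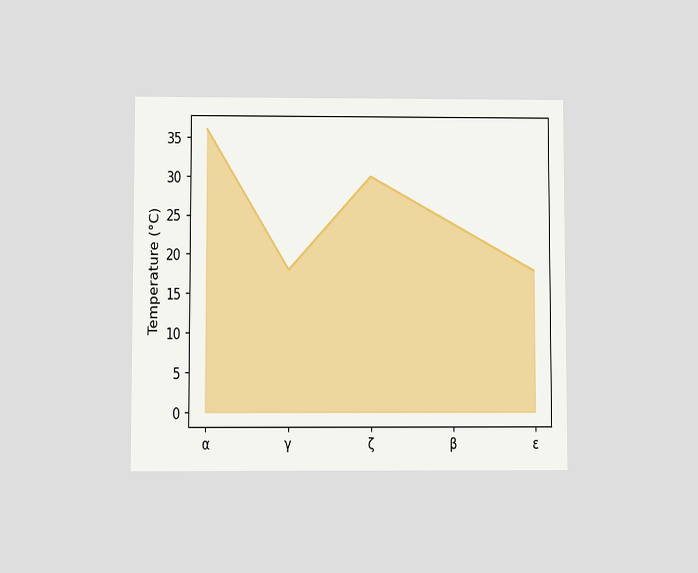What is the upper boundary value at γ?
18°C

The chart is viewed at a slight angle. At γ the upper boundary is at 18°C.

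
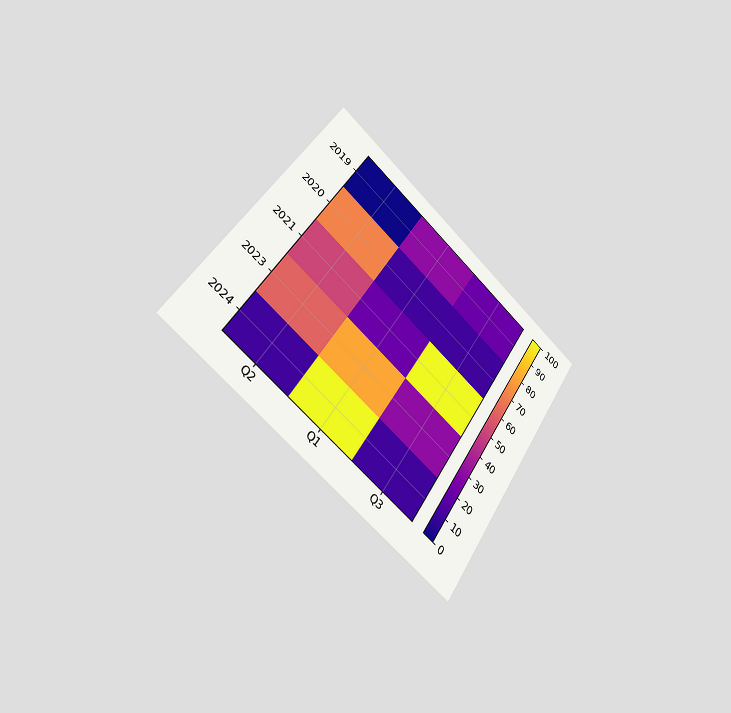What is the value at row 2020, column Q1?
10

The chart is tilted about 35° clockwise and viewed slightly from the left. Matching cell (2020, Q1) against the colorbar gives 10.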